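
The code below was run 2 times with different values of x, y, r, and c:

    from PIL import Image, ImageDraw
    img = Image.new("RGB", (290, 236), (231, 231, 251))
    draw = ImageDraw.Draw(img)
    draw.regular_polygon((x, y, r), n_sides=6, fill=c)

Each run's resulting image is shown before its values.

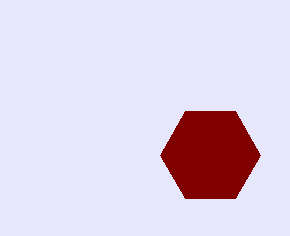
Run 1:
x = 210
y = 155
r = 50
c = 'maroon'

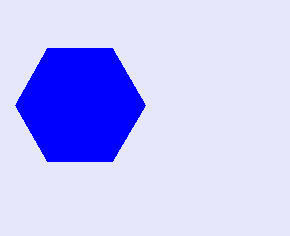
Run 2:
x = 80, y = 105, r = 65, c = 'blue'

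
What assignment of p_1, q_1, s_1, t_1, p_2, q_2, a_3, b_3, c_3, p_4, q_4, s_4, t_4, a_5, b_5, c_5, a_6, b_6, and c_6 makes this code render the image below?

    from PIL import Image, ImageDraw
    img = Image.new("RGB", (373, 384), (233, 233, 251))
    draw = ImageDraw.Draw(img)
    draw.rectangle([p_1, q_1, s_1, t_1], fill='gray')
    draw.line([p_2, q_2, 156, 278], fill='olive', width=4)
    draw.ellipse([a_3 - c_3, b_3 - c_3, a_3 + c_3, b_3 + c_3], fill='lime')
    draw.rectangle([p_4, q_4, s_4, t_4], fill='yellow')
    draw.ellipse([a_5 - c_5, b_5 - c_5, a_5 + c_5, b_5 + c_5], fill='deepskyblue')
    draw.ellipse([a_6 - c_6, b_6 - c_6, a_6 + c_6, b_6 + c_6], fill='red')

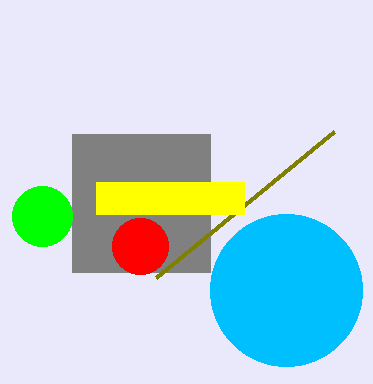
p_1 = 72; q_1 = 134; s_1 = 210; t_1 = 272; p_2 = 334; q_2 = 132; a_3 = 42; b_3 = 216; c_3 = 30; p_4 = 96; q_4 = 182; s_4 = 244; t_4 = 214; a_5 = 286; b_5 = 290; c_5 = 76; a_6 = 140; b_6 = 246; c_6 = 28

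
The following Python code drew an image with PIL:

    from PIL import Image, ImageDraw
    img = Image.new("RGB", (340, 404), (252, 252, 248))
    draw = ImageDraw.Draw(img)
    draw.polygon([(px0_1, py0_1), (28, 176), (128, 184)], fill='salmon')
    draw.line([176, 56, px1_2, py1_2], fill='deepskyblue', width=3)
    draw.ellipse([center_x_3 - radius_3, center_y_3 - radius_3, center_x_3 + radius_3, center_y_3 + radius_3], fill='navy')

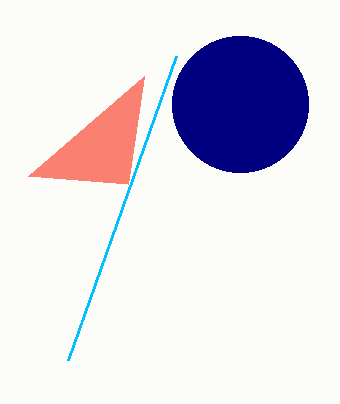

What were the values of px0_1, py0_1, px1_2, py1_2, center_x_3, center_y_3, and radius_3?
px0_1 = 144
py0_1 = 76
px1_2 = 68
py1_2 = 360
center_x_3 = 240
center_y_3 = 104
radius_3 = 68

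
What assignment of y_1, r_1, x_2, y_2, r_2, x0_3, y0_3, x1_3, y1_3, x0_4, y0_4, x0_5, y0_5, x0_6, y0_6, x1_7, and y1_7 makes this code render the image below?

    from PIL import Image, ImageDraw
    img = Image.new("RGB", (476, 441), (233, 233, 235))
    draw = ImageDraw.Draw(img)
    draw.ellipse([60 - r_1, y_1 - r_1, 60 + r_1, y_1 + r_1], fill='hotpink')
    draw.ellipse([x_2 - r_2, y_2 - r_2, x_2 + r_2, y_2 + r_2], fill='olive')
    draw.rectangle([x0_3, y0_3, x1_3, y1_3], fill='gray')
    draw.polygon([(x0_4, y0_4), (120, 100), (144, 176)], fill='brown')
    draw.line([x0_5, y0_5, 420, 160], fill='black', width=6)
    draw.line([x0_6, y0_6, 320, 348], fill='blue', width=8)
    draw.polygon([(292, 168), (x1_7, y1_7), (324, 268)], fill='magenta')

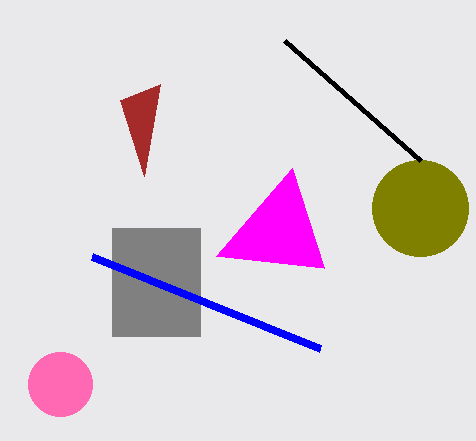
y_1 = 384; r_1 = 32; x_2 = 420; y_2 = 208; r_2 = 48; x0_3 = 112; y0_3 = 228; x1_3 = 200; y1_3 = 336; x0_4 = 160; y0_4 = 84; x0_5 = 284; y0_5 = 40; x0_6 = 92; y0_6 = 256; x1_7 = 216; y1_7 = 256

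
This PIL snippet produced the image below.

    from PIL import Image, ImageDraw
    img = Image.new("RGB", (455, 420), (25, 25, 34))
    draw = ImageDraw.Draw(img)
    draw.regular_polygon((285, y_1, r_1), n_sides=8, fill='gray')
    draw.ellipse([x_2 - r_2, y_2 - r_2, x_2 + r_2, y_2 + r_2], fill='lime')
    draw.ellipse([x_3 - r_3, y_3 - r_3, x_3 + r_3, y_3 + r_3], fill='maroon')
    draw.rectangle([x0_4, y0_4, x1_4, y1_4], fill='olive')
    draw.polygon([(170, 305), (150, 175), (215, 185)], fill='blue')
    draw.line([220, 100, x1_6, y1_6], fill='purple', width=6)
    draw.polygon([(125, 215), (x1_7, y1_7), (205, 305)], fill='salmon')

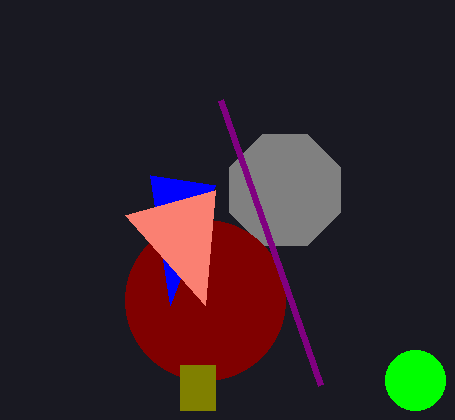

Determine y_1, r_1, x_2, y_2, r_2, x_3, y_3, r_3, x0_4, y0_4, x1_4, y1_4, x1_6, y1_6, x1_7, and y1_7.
y_1 = 190
r_1 = 60
x_2 = 415
y_2 = 380
r_2 = 30
x_3 = 205
y_3 = 300
r_3 = 80
x0_4 = 180
y0_4 = 365
x1_4 = 215
y1_4 = 410
x1_6 = 320
y1_6 = 385
x1_7 = 215
y1_7 = 190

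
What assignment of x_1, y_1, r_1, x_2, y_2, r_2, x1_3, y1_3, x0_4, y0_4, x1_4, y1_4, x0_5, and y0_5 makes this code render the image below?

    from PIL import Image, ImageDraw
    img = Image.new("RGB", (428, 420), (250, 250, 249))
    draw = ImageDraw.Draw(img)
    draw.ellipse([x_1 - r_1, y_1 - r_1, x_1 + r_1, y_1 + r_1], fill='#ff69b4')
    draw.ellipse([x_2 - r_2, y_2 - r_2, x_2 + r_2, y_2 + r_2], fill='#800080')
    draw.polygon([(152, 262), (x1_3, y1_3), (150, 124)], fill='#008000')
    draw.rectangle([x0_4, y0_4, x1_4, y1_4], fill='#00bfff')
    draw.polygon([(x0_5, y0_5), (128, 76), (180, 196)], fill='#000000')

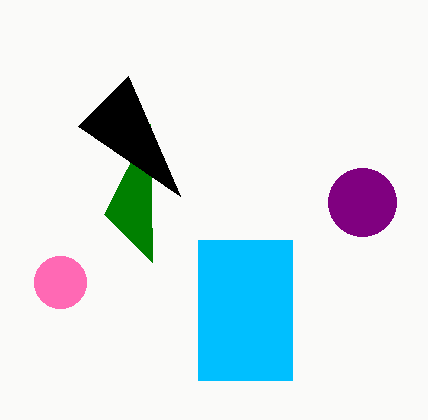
x_1 = 60, y_1 = 282, r_1 = 26, x_2 = 362, y_2 = 202, r_2 = 34, x1_3 = 104, y1_3 = 214, x0_4 = 198, y0_4 = 240, x1_4 = 292, y1_4 = 380, x0_5 = 78, y0_5 = 126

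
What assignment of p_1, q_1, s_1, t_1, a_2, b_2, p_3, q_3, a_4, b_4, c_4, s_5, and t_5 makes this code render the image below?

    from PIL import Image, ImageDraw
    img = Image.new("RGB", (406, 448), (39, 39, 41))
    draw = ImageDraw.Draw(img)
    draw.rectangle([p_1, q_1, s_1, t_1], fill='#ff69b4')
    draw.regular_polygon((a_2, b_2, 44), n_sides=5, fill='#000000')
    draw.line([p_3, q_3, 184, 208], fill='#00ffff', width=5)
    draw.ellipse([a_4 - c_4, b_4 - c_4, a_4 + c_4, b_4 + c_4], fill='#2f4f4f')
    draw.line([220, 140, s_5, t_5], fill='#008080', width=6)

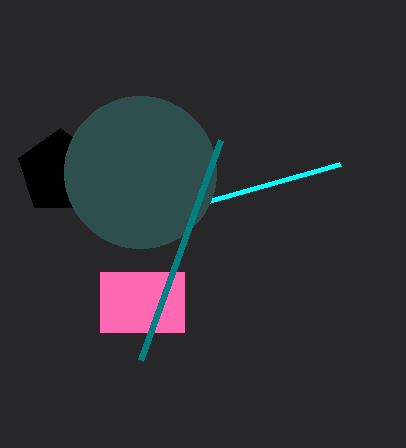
p_1 = 100
q_1 = 272
s_1 = 184
t_1 = 332
a_2 = 60
b_2 = 172
p_3 = 340
q_3 = 164
a_4 = 140
b_4 = 172
c_4 = 76
s_5 = 140
t_5 = 360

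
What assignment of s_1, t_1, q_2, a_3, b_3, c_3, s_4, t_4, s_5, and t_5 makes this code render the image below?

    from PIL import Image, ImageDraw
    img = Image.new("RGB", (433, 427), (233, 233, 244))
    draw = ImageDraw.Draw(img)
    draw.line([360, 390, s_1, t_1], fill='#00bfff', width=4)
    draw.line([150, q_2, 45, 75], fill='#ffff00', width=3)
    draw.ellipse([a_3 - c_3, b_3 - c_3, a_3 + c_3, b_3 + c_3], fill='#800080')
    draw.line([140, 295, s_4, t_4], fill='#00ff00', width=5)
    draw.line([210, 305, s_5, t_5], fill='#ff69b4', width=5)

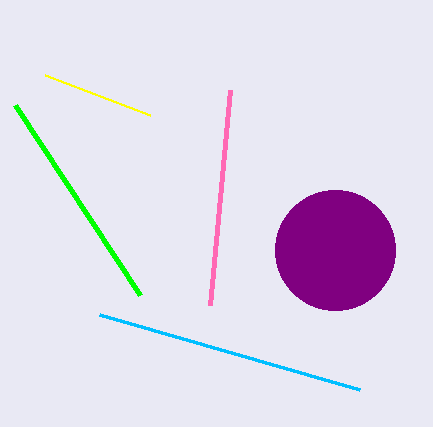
s_1 = 100; t_1 = 315; q_2 = 115; a_3 = 335; b_3 = 250; c_3 = 60; s_4 = 15; t_4 = 105; s_5 = 230; t_5 = 90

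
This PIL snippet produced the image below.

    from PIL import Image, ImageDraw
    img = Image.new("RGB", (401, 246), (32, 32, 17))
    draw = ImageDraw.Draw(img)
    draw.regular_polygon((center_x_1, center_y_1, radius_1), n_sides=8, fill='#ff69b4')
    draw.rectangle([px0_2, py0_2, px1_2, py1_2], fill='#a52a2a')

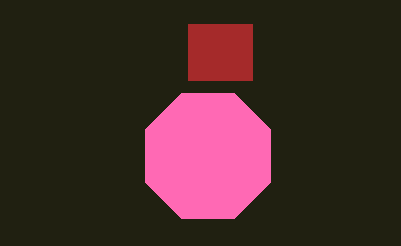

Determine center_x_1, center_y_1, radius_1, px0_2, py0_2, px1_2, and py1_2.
center_x_1 = 208, center_y_1 = 156, radius_1 = 68, px0_2 = 188, py0_2 = 24, px1_2 = 252, py1_2 = 80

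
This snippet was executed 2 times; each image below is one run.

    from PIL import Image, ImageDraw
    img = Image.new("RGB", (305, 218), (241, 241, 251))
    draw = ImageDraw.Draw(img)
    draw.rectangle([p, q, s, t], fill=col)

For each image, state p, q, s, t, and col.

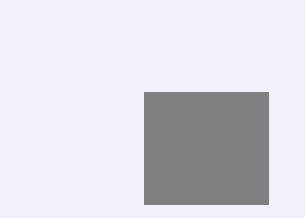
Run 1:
p = 144; q = 92; s = 268; t = 204; col = 'gray'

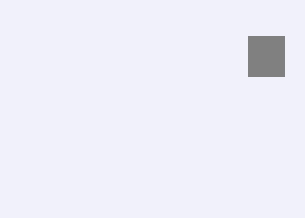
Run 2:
p = 248; q = 36; s = 284; t = 76; col = 'gray'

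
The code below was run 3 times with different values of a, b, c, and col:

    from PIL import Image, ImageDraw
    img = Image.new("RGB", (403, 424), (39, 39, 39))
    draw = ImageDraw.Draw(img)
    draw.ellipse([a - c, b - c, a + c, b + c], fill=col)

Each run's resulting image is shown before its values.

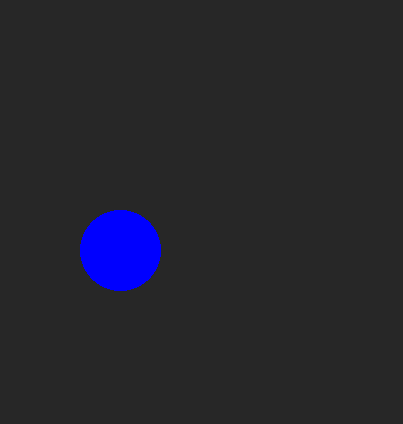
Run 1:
a = 120; b = 250; c = 40; col = 'blue'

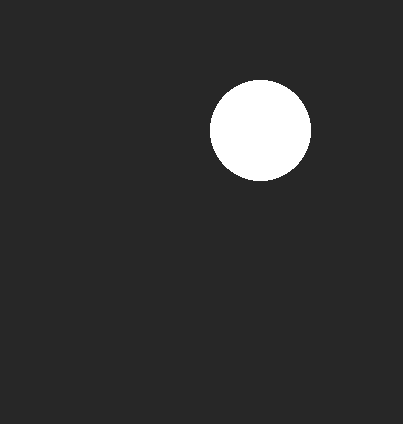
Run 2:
a = 260, b = 130, c = 50, col = 'white'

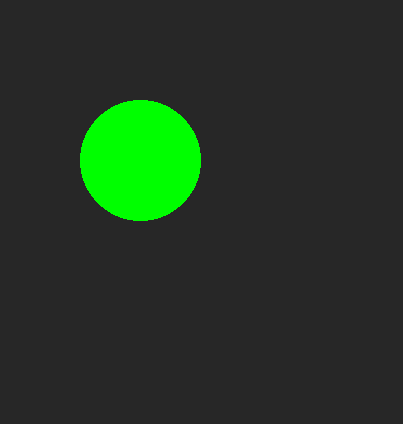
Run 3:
a = 140, b = 160, c = 60, col = 'lime'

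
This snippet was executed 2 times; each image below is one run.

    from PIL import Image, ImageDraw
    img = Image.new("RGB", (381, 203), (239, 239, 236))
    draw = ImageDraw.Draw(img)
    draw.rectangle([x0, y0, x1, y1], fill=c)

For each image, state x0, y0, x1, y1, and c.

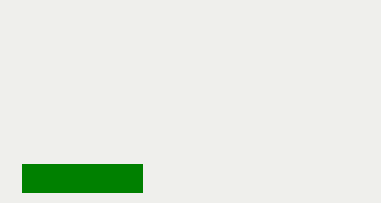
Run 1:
x0 = 22; y0 = 164; x1 = 142; y1 = 192; c = 'green'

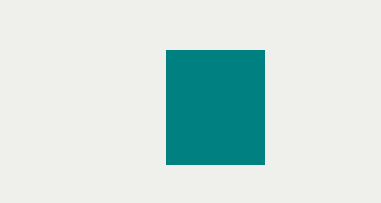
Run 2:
x0 = 166; y0 = 50; x1 = 264; y1 = 164; c = 'teal'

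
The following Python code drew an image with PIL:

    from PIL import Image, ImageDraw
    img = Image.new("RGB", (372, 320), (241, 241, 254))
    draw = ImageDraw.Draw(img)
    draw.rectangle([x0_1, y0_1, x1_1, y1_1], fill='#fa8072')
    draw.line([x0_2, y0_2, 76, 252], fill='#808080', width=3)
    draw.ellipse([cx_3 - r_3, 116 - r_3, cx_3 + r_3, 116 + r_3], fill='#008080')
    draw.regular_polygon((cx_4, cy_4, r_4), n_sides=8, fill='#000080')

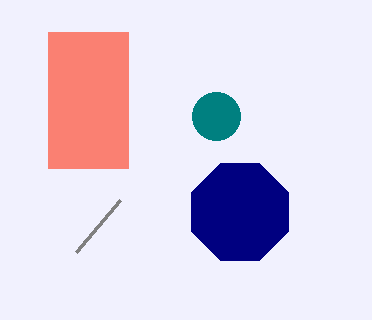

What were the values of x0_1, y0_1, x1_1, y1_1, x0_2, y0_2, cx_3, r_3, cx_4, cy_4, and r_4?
x0_1 = 48, y0_1 = 32, x1_1 = 128, y1_1 = 168, x0_2 = 120, y0_2 = 200, cx_3 = 216, r_3 = 24, cx_4 = 240, cy_4 = 212, r_4 = 52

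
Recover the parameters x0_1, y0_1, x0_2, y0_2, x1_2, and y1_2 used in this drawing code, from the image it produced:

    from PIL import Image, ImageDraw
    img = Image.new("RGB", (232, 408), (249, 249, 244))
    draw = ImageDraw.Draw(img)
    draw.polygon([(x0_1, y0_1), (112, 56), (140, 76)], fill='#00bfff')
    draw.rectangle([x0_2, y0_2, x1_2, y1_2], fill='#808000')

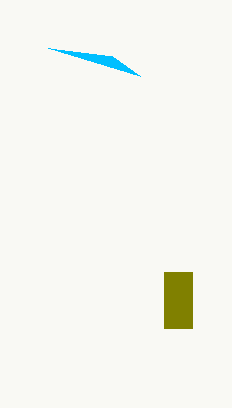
x0_1 = 48; y0_1 = 48; x0_2 = 164; y0_2 = 272; x1_2 = 192; y1_2 = 328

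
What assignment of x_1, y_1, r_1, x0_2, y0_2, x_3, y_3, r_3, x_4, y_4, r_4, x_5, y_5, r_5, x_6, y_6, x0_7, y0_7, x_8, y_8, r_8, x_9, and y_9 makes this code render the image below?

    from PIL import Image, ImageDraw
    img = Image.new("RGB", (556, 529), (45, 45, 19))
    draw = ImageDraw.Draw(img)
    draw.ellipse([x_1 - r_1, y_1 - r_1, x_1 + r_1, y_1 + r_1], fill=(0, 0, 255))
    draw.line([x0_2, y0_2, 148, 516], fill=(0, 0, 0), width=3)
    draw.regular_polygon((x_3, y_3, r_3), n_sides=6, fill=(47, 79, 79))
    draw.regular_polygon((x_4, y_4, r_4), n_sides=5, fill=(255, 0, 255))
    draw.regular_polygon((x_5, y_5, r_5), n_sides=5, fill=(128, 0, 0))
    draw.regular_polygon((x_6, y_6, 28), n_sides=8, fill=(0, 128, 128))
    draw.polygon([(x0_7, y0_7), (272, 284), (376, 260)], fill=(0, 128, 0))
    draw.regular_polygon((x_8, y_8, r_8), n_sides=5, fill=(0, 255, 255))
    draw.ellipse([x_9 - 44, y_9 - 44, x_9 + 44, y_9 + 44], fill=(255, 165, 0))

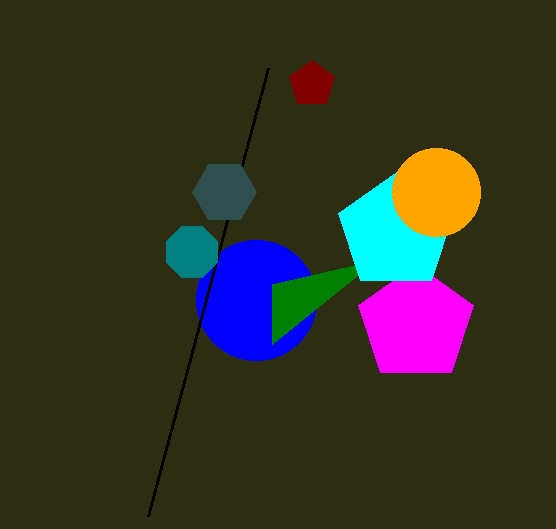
x_1 = 256, y_1 = 300, r_1 = 60, x0_2 = 268, y0_2 = 68, x_3 = 224, y_3 = 192, r_3 = 32, x_4 = 416, y_4 = 324, r_4 = 60, x_5 = 312, y_5 = 84, r_5 = 24, x_6 = 192, y_6 = 252, x0_7 = 272, y0_7 = 344, x_8 = 396, y_8 = 232, r_8 = 60, x_9 = 436, y_9 = 192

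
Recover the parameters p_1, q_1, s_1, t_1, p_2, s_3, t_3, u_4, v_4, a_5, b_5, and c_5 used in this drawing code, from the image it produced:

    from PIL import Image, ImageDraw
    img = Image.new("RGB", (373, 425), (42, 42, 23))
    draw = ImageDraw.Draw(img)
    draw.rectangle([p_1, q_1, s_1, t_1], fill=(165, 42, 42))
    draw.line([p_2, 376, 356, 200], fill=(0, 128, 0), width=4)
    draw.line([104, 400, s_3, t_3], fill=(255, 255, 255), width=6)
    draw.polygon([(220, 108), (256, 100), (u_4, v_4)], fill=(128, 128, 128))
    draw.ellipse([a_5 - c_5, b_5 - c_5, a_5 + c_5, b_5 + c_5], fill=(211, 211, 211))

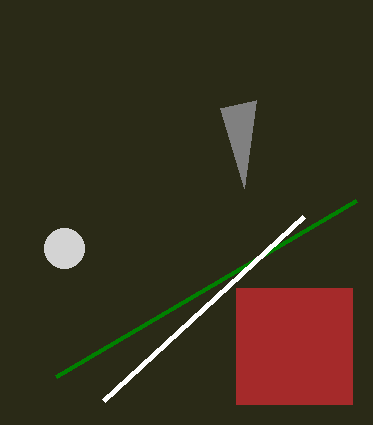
p_1 = 236
q_1 = 288
s_1 = 352
t_1 = 404
p_2 = 56
s_3 = 304
t_3 = 216
u_4 = 244
v_4 = 188
a_5 = 64
b_5 = 248
c_5 = 20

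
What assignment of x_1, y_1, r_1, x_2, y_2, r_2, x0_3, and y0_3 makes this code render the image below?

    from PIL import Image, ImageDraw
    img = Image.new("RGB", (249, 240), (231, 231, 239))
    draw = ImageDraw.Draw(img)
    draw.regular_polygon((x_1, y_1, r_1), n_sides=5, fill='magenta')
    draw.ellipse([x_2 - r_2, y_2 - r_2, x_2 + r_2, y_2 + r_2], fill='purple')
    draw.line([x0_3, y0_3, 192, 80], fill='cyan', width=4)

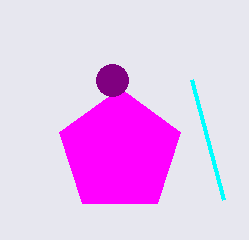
x_1 = 120
y_1 = 152
r_1 = 64
x_2 = 112
y_2 = 80
r_2 = 16
x0_3 = 224
y0_3 = 200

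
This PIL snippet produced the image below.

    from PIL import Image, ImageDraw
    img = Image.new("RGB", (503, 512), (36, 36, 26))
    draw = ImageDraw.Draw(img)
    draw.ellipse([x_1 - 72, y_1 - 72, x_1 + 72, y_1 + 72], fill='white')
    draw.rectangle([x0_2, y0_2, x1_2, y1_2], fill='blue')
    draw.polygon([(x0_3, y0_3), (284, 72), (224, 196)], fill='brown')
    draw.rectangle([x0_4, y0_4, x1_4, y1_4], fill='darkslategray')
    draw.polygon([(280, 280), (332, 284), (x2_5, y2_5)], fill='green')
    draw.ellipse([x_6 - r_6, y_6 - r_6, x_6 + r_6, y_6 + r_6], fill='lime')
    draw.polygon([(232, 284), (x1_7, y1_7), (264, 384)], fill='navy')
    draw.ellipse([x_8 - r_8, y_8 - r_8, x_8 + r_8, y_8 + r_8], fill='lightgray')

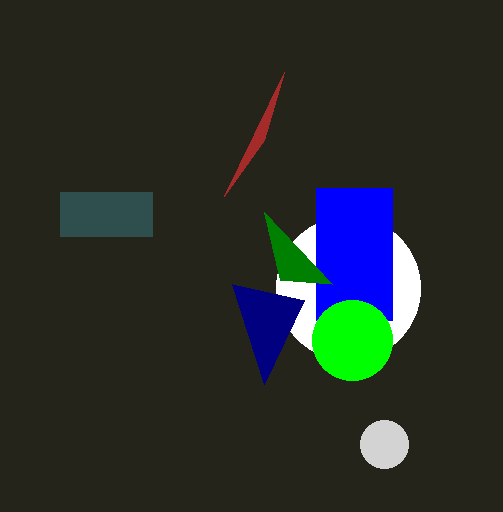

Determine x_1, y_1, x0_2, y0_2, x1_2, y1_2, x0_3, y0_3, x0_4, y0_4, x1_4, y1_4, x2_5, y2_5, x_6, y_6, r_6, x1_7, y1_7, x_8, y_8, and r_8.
x_1 = 348; y_1 = 288; x0_2 = 316; y0_2 = 188; x1_2 = 392; y1_2 = 320; x0_3 = 264; y0_3 = 140; x0_4 = 60; y0_4 = 192; x1_4 = 152; y1_4 = 236; x2_5 = 264; y2_5 = 212; x_6 = 352; y_6 = 340; r_6 = 40; x1_7 = 304; y1_7 = 300; x_8 = 384; y_8 = 444; r_8 = 24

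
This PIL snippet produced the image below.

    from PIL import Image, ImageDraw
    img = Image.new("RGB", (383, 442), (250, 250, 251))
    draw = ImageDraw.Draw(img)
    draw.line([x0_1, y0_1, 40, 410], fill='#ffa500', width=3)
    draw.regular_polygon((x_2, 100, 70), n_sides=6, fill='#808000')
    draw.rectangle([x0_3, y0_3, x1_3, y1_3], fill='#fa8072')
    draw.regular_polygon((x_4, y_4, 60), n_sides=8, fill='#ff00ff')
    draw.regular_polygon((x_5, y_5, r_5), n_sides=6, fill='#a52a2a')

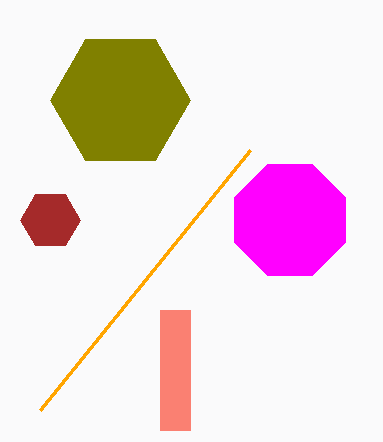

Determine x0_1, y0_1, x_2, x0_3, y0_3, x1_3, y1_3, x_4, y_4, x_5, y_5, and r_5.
x0_1 = 250
y0_1 = 150
x_2 = 120
x0_3 = 160
y0_3 = 310
x1_3 = 190
y1_3 = 430
x_4 = 290
y_4 = 220
x_5 = 50
y_5 = 220
r_5 = 30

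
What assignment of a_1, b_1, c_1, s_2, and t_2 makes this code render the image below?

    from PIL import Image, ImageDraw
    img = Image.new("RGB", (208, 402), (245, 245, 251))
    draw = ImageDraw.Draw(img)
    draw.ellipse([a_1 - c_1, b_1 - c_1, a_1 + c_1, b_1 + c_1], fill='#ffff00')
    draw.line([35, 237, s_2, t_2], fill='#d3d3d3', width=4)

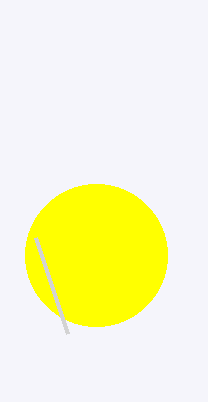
a_1 = 96; b_1 = 255; c_1 = 71; s_2 = 67; t_2 = 333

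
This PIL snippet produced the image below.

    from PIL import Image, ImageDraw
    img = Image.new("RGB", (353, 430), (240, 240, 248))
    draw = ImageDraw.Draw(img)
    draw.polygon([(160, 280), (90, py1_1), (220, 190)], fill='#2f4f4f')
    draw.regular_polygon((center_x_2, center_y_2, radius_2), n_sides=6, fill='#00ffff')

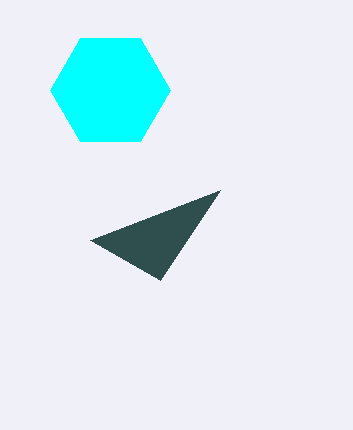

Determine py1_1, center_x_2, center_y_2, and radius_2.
py1_1 = 240
center_x_2 = 110
center_y_2 = 90
radius_2 = 60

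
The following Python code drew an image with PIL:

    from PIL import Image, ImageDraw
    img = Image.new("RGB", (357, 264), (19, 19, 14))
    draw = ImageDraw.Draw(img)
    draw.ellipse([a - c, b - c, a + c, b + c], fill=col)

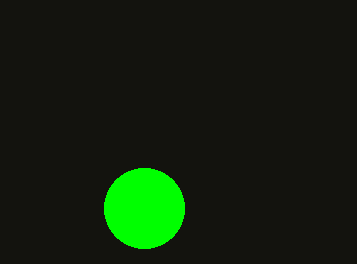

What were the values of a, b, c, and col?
a = 144; b = 208; c = 40; col = 'lime'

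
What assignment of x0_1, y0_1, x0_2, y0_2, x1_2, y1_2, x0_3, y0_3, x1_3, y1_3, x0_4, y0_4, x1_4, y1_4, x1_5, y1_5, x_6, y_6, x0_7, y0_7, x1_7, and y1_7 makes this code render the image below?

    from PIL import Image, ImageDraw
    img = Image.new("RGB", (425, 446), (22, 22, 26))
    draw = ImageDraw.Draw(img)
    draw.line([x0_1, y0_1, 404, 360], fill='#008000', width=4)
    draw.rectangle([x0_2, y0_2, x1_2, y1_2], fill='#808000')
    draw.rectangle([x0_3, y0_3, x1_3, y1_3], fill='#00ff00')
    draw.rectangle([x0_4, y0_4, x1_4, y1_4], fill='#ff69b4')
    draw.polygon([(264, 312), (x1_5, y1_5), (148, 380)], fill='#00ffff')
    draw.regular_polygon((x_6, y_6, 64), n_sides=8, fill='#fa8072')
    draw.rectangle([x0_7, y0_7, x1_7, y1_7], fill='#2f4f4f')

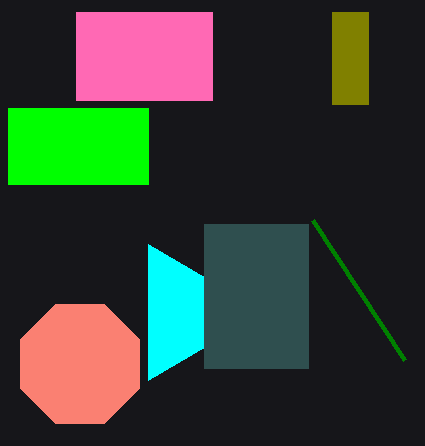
x0_1 = 312
y0_1 = 220
x0_2 = 332
y0_2 = 12
x1_2 = 368
y1_2 = 104
x0_3 = 8
y0_3 = 108
x1_3 = 148
y1_3 = 184
x0_4 = 76
y0_4 = 12
x1_4 = 212
y1_4 = 100
x1_5 = 148
y1_5 = 244
x_6 = 80
y_6 = 364
x0_7 = 204
y0_7 = 224
x1_7 = 308
y1_7 = 368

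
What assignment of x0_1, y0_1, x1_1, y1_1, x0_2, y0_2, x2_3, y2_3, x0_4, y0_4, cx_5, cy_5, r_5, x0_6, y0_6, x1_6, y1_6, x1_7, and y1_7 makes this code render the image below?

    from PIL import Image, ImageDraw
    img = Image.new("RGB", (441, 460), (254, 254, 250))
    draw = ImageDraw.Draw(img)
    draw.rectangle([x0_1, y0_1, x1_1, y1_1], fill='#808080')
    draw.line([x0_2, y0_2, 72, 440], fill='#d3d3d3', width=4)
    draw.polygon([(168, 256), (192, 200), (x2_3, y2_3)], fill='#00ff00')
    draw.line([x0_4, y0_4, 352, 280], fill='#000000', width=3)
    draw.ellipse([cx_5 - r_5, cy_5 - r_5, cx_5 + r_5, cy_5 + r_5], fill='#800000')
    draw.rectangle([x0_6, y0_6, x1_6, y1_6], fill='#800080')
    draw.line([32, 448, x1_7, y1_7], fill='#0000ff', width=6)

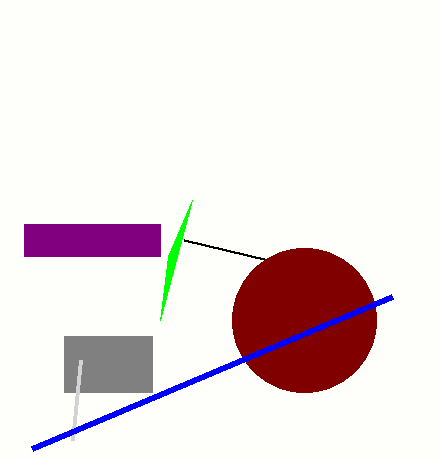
x0_1 = 64
y0_1 = 336
x1_1 = 152
y1_1 = 392
x0_2 = 80
y0_2 = 360
x2_3 = 160
y2_3 = 320
x0_4 = 184
y0_4 = 240
cx_5 = 304
cy_5 = 320
r_5 = 72
x0_6 = 24
y0_6 = 224
x1_6 = 160
y1_6 = 256
x1_7 = 392
y1_7 = 296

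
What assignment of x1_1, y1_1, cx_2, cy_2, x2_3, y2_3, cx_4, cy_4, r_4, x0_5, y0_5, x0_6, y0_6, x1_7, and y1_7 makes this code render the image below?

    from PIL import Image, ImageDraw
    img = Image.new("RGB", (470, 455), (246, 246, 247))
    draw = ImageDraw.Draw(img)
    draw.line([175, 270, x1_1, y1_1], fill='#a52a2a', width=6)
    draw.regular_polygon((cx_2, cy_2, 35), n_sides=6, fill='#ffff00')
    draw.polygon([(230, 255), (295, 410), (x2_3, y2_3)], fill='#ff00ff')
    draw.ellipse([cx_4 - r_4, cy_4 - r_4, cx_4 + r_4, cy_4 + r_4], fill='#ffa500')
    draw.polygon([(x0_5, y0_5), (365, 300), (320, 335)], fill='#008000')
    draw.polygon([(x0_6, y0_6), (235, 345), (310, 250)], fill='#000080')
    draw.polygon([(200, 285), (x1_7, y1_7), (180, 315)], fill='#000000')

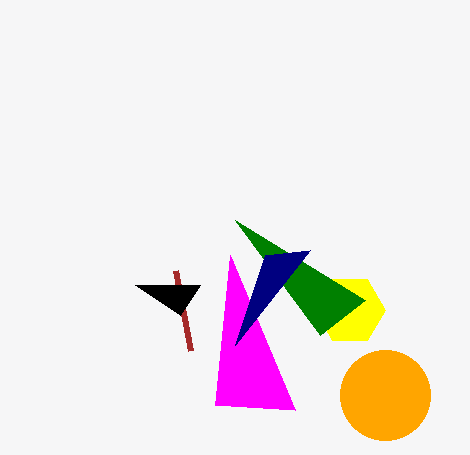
x1_1 = 190, y1_1 = 350, cx_2 = 350, cy_2 = 310, x2_3 = 215, y2_3 = 405, cx_4 = 385, cy_4 = 395, r_4 = 45, x0_5 = 235, y0_5 = 220, x0_6 = 265, y0_6 = 255, x1_7 = 135, y1_7 = 285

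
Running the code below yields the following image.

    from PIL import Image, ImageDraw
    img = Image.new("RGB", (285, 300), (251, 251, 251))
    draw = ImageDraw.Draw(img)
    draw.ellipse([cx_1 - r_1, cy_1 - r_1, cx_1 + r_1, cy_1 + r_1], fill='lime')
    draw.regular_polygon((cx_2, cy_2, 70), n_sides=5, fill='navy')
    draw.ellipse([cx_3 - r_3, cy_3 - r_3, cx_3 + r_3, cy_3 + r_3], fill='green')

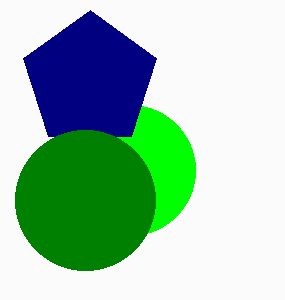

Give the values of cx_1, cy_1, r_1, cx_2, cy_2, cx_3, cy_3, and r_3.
cx_1 = 130; cy_1 = 170; r_1 = 65; cx_2 = 90; cy_2 = 80; cx_3 = 85; cy_3 = 200; r_3 = 70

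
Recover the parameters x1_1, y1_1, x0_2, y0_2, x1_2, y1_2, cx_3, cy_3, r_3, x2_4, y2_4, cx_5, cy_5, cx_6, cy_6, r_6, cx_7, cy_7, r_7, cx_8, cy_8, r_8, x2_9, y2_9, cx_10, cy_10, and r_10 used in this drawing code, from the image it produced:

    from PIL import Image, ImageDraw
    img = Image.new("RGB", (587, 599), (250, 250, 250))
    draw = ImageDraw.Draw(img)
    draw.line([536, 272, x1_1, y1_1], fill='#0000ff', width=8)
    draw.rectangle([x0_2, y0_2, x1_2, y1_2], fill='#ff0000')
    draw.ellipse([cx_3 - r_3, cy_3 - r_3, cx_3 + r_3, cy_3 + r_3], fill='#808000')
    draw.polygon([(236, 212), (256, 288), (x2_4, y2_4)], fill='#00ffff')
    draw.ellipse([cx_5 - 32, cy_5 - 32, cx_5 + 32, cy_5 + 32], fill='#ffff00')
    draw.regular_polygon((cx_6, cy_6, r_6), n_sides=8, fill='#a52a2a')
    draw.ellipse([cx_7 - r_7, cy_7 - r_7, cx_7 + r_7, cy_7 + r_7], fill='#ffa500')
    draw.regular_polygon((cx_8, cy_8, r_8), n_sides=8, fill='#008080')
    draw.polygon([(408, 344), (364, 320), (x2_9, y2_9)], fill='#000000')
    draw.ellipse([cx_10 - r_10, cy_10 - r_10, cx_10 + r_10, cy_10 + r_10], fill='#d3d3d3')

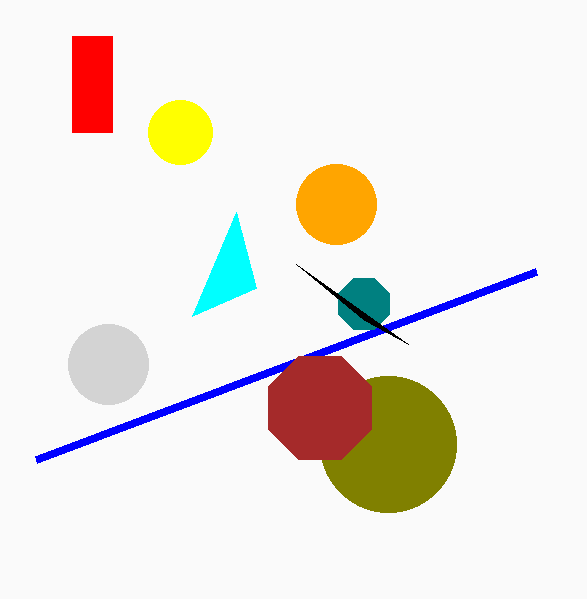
x1_1 = 36, y1_1 = 460, x0_2 = 72, y0_2 = 36, x1_2 = 112, y1_2 = 132, cx_3 = 388, cy_3 = 444, r_3 = 68, x2_4 = 192, y2_4 = 316, cx_5 = 180, cy_5 = 132, cx_6 = 320, cy_6 = 408, r_6 = 56, cx_7 = 336, cy_7 = 204, r_7 = 40, cx_8 = 364, cy_8 = 304, r_8 = 28, x2_9 = 296, y2_9 = 264, cx_10 = 108, cy_10 = 364, r_10 = 40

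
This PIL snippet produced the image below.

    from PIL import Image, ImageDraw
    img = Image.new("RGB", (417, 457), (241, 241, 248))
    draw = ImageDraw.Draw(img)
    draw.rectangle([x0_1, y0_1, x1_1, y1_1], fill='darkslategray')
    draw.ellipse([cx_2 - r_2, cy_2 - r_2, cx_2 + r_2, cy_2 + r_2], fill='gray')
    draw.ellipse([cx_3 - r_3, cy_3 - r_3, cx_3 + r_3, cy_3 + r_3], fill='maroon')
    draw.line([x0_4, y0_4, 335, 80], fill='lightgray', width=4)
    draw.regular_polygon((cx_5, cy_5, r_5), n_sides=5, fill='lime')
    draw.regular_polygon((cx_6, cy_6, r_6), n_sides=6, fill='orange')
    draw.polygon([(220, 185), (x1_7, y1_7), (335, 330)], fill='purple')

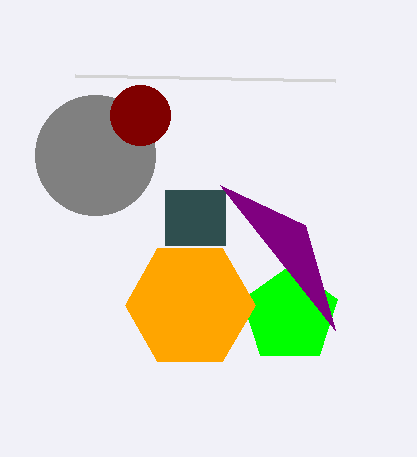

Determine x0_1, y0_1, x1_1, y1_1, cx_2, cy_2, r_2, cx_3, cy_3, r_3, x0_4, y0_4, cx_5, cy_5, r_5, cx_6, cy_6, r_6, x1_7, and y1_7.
x0_1 = 165, y0_1 = 190, x1_1 = 225, y1_1 = 245, cx_2 = 95, cy_2 = 155, r_2 = 60, cx_3 = 140, cy_3 = 115, r_3 = 30, x0_4 = 75, y0_4 = 75, cx_5 = 290, cy_5 = 315, r_5 = 50, cx_6 = 190, cy_6 = 305, r_6 = 65, x1_7 = 305, y1_7 = 225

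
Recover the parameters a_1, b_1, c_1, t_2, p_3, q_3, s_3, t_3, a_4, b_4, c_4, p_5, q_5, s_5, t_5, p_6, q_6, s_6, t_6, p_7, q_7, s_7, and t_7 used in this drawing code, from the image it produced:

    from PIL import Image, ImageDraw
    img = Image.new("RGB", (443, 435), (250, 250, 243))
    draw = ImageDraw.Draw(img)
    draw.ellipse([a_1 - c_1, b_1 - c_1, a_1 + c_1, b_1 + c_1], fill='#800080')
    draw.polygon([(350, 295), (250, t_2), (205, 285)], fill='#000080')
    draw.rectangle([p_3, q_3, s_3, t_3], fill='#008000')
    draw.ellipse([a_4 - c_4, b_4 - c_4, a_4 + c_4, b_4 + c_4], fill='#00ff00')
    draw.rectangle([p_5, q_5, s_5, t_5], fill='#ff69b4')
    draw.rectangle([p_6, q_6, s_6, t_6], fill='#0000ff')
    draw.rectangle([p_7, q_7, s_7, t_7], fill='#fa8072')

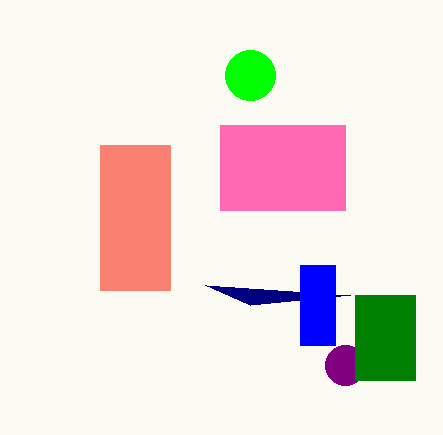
a_1 = 345; b_1 = 365; c_1 = 20; t_2 = 305; p_3 = 355; q_3 = 295; s_3 = 415; t_3 = 380; a_4 = 250; b_4 = 75; c_4 = 25; p_5 = 220; q_5 = 125; s_5 = 345; t_5 = 210; p_6 = 300; q_6 = 265; s_6 = 335; t_6 = 345; p_7 = 100; q_7 = 145; s_7 = 170; t_7 = 290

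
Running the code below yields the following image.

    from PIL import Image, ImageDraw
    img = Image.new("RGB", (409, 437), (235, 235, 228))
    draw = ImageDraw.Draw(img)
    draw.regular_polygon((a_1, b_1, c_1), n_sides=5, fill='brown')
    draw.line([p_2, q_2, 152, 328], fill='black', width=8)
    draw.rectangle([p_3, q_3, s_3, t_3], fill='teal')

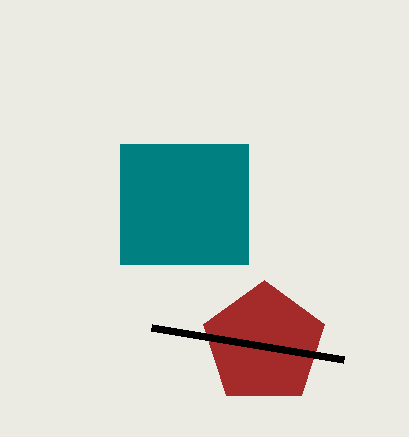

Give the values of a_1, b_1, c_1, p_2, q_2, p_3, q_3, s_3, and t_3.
a_1 = 264, b_1 = 344, c_1 = 64, p_2 = 344, q_2 = 360, p_3 = 120, q_3 = 144, s_3 = 248, t_3 = 264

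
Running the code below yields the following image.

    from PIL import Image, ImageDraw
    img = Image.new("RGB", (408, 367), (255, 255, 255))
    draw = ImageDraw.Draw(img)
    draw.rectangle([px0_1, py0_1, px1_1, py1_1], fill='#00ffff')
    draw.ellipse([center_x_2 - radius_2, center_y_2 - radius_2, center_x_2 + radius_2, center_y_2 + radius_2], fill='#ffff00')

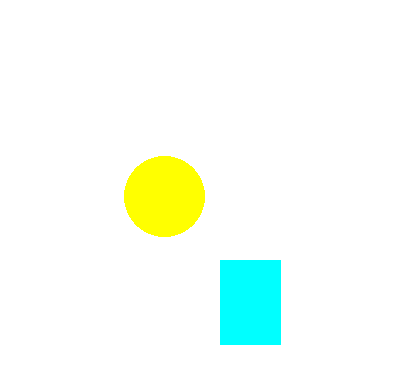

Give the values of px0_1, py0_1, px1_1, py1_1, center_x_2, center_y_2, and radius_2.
px0_1 = 220; py0_1 = 260; px1_1 = 280; py1_1 = 344; center_x_2 = 164; center_y_2 = 196; radius_2 = 40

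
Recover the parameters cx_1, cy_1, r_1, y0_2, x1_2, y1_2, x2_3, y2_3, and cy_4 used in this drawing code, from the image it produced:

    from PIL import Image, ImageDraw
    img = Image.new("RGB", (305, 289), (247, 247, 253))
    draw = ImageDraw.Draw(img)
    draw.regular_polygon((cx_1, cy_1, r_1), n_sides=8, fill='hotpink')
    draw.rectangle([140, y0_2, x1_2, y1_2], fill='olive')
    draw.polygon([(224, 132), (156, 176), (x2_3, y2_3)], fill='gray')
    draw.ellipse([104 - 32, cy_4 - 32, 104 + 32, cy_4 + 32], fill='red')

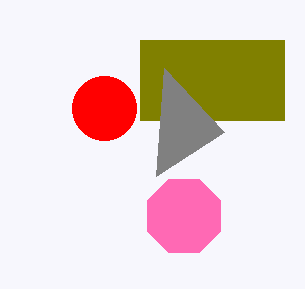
cx_1 = 184
cy_1 = 216
r_1 = 40
y0_2 = 40
x1_2 = 284
y1_2 = 120
x2_3 = 164
y2_3 = 68
cy_4 = 108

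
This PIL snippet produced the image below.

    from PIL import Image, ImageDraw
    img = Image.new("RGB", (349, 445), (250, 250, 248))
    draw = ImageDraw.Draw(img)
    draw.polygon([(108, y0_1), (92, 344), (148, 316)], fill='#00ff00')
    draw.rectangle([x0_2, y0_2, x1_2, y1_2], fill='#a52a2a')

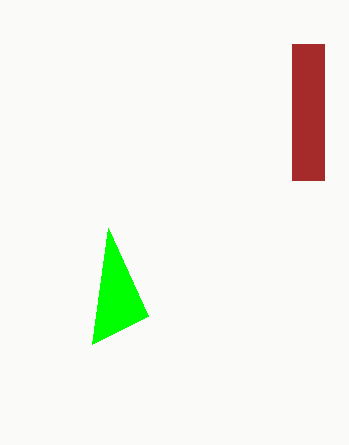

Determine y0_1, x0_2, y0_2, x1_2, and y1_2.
y0_1 = 228, x0_2 = 292, y0_2 = 44, x1_2 = 324, y1_2 = 180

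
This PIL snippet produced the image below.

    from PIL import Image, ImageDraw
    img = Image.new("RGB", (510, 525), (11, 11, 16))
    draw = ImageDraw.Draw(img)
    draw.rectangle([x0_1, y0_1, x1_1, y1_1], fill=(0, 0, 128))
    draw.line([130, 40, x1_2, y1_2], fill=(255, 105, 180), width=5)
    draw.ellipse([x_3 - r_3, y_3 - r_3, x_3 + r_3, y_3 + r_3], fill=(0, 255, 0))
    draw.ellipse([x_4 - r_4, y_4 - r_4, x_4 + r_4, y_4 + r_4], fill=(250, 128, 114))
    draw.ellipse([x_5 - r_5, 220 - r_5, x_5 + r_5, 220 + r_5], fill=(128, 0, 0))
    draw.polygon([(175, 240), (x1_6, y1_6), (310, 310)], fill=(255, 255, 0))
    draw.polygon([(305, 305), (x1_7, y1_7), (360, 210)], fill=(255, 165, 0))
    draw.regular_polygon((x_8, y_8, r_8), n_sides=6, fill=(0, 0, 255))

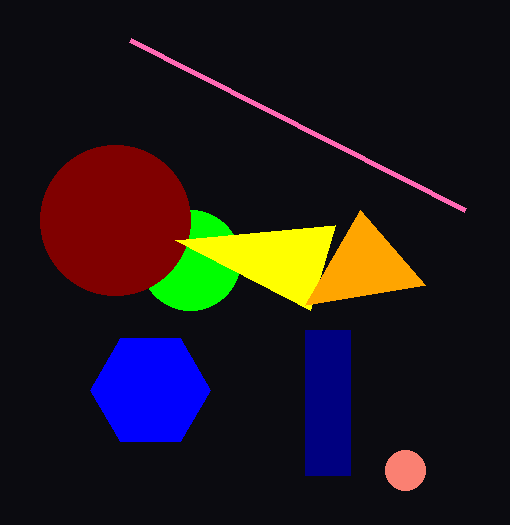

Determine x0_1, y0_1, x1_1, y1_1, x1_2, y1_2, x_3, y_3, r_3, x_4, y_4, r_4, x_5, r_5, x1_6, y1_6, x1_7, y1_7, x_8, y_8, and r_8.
x0_1 = 305
y0_1 = 330
x1_1 = 350
y1_1 = 475
x1_2 = 465
y1_2 = 210
x_3 = 190
y_3 = 260
r_3 = 50
x_4 = 405
y_4 = 470
r_4 = 20
x_5 = 115
r_5 = 75
x1_6 = 335
y1_6 = 225
x1_7 = 425
y1_7 = 285
x_8 = 150
y_8 = 390
r_8 = 60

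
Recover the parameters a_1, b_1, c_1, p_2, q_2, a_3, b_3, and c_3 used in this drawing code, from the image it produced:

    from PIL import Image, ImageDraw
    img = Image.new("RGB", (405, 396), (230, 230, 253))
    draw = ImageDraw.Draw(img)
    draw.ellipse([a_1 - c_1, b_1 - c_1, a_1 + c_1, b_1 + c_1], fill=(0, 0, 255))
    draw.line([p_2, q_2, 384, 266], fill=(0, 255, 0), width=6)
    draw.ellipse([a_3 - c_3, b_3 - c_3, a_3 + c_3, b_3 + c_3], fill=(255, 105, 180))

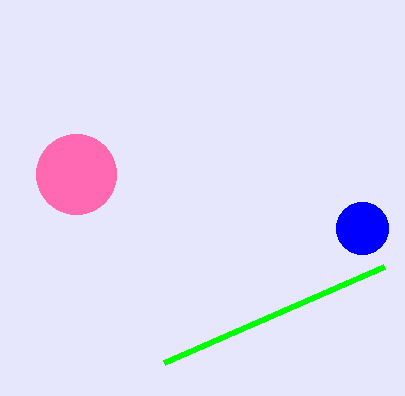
a_1 = 362; b_1 = 228; c_1 = 26; p_2 = 164; q_2 = 362; a_3 = 76; b_3 = 174; c_3 = 40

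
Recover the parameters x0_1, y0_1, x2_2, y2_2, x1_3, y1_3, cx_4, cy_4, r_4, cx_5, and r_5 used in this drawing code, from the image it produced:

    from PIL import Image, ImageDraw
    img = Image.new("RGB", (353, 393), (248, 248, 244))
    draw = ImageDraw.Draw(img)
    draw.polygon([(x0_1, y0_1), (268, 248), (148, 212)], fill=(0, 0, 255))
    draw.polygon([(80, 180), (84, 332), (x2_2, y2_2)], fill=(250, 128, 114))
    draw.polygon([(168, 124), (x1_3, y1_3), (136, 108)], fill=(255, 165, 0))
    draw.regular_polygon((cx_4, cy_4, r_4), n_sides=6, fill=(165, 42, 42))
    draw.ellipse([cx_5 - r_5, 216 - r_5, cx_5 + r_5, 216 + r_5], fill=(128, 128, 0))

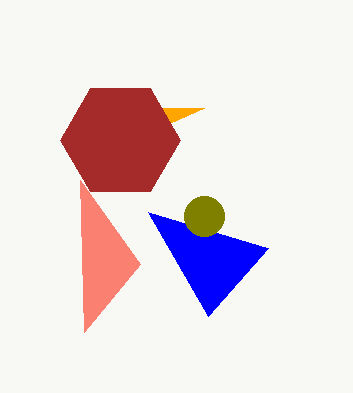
x0_1 = 208; y0_1 = 316; x2_2 = 140; y2_2 = 264; x1_3 = 204; y1_3 = 108; cx_4 = 120; cy_4 = 140; r_4 = 60; cx_5 = 204; r_5 = 20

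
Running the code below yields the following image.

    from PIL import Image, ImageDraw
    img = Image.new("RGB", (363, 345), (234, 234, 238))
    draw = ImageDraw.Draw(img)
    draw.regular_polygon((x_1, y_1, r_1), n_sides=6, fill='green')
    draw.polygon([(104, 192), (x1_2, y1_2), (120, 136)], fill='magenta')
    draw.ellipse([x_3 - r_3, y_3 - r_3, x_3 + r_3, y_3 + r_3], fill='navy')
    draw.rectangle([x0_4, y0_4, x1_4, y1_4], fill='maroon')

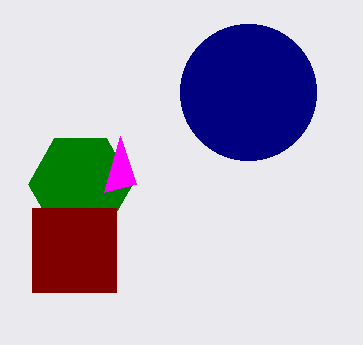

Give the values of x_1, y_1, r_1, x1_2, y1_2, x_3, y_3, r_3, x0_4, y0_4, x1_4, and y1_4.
x_1 = 80
y_1 = 184
r_1 = 52
x1_2 = 136
y1_2 = 184
x_3 = 248
y_3 = 92
r_3 = 68
x0_4 = 32
y0_4 = 208
x1_4 = 116
y1_4 = 292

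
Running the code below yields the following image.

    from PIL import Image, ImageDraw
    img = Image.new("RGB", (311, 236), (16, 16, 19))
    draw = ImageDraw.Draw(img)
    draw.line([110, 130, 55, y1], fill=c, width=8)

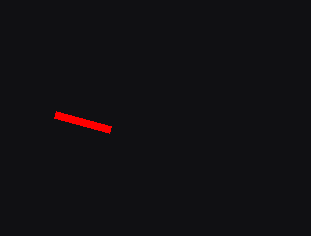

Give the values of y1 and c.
y1 = 115
c = 'red'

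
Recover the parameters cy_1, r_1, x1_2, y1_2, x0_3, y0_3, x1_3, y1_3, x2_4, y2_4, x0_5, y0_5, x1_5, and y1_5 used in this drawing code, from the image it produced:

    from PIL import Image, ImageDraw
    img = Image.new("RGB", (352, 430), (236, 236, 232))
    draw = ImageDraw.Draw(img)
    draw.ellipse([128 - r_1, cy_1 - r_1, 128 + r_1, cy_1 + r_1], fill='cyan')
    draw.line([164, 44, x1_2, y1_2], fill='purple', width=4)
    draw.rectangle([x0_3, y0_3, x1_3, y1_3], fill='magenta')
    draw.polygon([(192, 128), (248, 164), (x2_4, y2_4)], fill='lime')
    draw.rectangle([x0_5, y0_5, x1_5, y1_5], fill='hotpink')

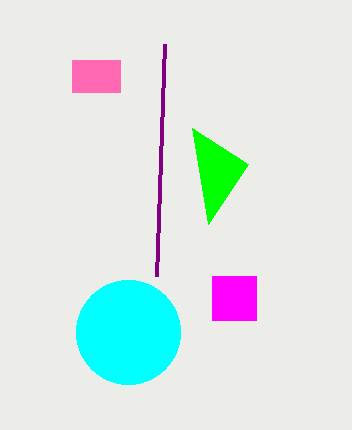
cy_1 = 332
r_1 = 52
x1_2 = 156
y1_2 = 276
x0_3 = 212
y0_3 = 276
x1_3 = 256
y1_3 = 320
x2_4 = 208
y2_4 = 224
x0_5 = 72
y0_5 = 60
x1_5 = 120
y1_5 = 92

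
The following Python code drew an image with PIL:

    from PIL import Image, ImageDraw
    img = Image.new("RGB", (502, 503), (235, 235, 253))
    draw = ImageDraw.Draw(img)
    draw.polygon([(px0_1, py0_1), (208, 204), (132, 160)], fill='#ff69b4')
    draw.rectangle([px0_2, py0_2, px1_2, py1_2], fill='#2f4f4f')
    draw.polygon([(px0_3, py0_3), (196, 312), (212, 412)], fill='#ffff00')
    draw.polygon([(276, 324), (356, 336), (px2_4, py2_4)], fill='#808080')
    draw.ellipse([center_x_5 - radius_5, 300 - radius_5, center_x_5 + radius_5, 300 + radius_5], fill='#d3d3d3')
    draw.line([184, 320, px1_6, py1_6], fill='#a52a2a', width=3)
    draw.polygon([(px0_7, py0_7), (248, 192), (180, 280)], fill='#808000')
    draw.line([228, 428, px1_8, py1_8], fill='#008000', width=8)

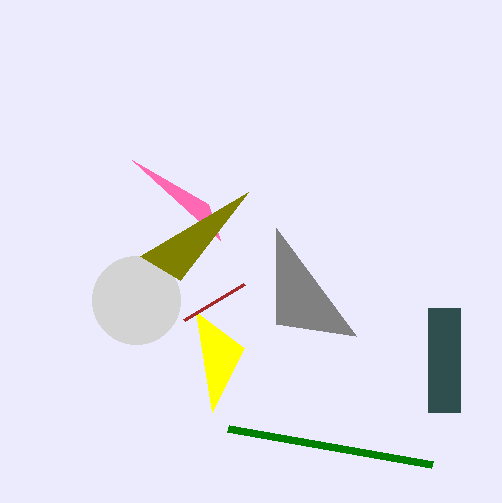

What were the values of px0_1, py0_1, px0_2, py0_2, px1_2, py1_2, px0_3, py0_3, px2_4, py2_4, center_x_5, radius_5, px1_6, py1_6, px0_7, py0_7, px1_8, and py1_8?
px0_1 = 220, py0_1 = 240, px0_2 = 428, py0_2 = 308, px1_2 = 460, py1_2 = 412, px0_3 = 244, py0_3 = 348, px2_4 = 276, py2_4 = 228, center_x_5 = 136, radius_5 = 44, px1_6 = 244, py1_6 = 284, px0_7 = 140, py0_7 = 256, px1_8 = 432, py1_8 = 464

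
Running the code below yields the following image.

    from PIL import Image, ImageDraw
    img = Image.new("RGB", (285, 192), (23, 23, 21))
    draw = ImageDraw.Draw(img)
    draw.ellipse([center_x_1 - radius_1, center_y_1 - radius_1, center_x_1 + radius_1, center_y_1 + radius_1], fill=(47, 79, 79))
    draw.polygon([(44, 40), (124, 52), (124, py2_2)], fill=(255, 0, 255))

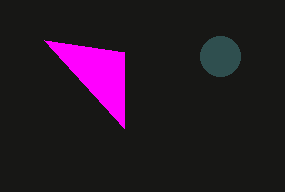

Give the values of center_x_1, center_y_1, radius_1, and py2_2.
center_x_1 = 220
center_y_1 = 56
radius_1 = 20
py2_2 = 128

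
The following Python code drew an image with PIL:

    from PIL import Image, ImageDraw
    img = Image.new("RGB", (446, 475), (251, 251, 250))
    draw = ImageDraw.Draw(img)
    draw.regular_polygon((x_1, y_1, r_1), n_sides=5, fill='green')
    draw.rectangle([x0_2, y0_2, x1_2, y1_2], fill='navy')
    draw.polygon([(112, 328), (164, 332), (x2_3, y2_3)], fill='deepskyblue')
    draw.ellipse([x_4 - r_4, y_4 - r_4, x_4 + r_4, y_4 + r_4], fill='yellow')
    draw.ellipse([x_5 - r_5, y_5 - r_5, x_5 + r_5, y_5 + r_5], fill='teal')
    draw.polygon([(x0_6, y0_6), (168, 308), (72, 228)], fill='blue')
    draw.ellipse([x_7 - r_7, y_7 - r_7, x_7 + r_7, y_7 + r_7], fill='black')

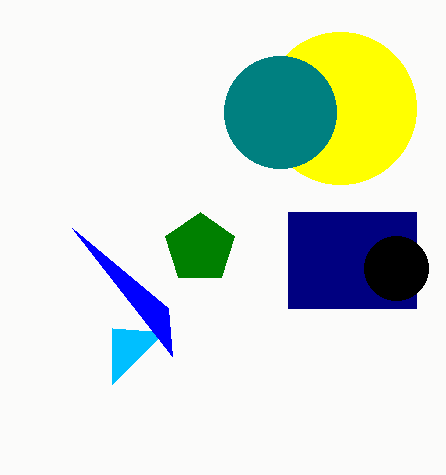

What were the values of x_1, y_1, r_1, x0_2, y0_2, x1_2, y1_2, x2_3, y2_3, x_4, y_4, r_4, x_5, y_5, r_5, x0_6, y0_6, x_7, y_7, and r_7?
x_1 = 200, y_1 = 248, r_1 = 36, x0_2 = 288, y0_2 = 212, x1_2 = 416, y1_2 = 308, x2_3 = 112, y2_3 = 384, x_4 = 340, y_4 = 108, r_4 = 76, x_5 = 280, y_5 = 112, r_5 = 56, x0_6 = 172, y0_6 = 356, x_7 = 396, y_7 = 268, r_7 = 32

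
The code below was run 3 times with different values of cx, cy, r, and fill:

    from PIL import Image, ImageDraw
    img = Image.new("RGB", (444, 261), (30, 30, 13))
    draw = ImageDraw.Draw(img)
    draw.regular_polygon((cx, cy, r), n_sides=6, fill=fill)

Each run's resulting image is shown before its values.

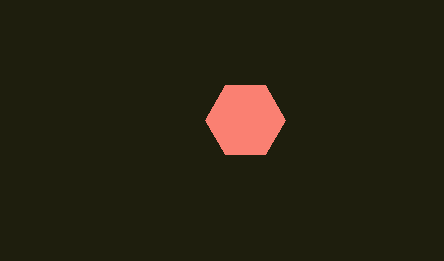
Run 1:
cx = 245
cy = 120
r = 40
fill = 'salmon'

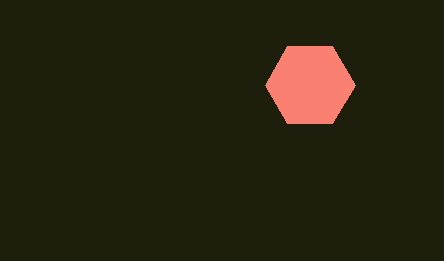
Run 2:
cx = 310
cy = 85
r = 45
fill = 'salmon'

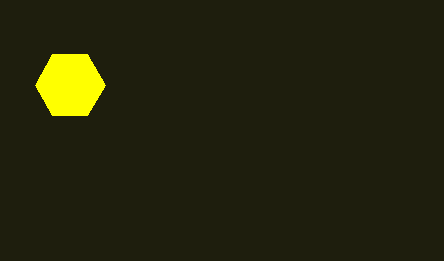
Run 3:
cx = 70, cy = 85, r = 35, fill = 'yellow'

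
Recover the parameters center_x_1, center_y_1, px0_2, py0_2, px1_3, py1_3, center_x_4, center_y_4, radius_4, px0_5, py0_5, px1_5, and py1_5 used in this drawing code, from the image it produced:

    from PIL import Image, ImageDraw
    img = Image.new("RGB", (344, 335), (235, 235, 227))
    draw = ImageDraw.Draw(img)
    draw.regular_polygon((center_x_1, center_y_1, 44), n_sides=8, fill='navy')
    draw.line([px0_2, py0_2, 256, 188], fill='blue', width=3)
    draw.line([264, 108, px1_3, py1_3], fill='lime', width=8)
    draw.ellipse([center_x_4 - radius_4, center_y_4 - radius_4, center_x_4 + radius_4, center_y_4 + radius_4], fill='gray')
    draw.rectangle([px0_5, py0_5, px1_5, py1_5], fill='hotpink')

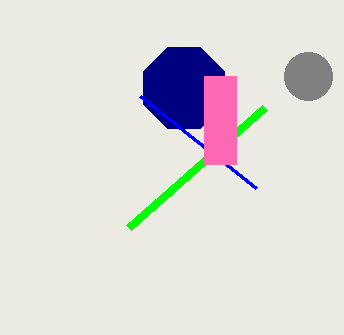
center_x_1 = 184; center_y_1 = 88; px0_2 = 140; py0_2 = 96; px1_3 = 128; py1_3 = 228; center_x_4 = 308; center_y_4 = 76; radius_4 = 24; px0_5 = 204; py0_5 = 76; px1_5 = 236; py1_5 = 164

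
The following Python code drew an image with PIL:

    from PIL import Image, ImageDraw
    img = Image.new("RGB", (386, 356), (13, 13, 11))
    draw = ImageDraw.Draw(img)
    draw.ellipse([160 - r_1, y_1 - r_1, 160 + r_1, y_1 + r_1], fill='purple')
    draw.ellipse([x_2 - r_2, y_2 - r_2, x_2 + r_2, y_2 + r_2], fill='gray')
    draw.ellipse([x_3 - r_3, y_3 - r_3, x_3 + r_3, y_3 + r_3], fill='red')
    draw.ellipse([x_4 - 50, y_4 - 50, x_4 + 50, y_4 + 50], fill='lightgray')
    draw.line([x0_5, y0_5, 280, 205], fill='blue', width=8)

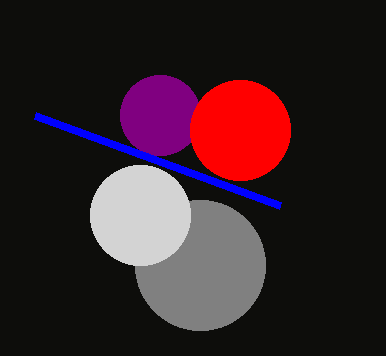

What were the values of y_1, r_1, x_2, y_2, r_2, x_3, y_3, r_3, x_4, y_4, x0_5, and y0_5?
y_1 = 115
r_1 = 40
x_2 = 200
y_2 = 265
r_2 = 65
x_3 = 240
y_3 = 130
r_3 = 50
x_4 = 140
y_4 = 215
x0_5 = 35
y0_5 = 115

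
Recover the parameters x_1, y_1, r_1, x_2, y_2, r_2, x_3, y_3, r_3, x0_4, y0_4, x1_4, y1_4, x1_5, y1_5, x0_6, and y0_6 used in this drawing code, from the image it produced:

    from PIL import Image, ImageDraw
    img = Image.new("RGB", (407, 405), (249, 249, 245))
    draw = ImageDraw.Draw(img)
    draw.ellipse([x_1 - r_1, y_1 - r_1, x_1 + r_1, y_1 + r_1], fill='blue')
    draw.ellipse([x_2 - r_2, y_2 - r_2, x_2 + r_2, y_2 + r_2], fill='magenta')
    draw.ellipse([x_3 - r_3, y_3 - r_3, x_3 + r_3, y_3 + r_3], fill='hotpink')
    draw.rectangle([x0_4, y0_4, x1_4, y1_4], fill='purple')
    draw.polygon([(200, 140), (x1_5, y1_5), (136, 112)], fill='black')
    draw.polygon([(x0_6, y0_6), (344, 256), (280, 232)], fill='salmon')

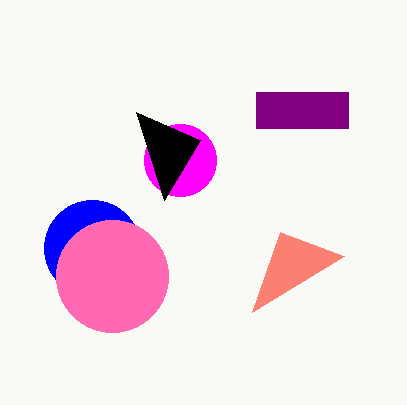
x_1 = 92; y_1 = 248; r_1 = 48; x_2 = 180; y_2 = 160; r_2 = 36; x_3 = 112; y_3 = 276; r_3 = 56; x0_4 = 256; y0_4 = 92; x1_4 = 348; y1_4 = 128; x1_5 = 164; y1_5 = 200; x0_6 = 252; y0_6 = 312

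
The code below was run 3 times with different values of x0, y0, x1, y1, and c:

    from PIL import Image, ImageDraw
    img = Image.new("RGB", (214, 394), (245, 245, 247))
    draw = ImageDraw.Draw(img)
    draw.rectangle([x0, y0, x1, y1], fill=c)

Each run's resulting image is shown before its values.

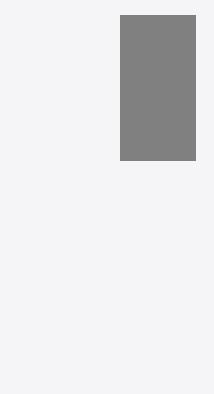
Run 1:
x0 = 120
y0 = 15
x1 = 195
y1 = 160
c = 'gray'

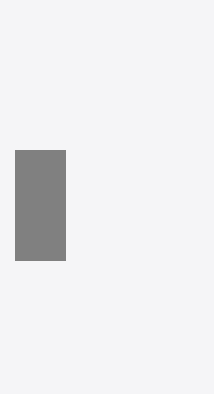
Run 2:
x0 = 15, y0 = 150, x1 = 65, y1 = 260, c = 'gray'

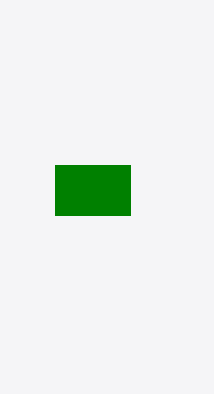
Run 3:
x0 = 55
y0 = 165
x1 = 130
y1 = 215
c = 'green'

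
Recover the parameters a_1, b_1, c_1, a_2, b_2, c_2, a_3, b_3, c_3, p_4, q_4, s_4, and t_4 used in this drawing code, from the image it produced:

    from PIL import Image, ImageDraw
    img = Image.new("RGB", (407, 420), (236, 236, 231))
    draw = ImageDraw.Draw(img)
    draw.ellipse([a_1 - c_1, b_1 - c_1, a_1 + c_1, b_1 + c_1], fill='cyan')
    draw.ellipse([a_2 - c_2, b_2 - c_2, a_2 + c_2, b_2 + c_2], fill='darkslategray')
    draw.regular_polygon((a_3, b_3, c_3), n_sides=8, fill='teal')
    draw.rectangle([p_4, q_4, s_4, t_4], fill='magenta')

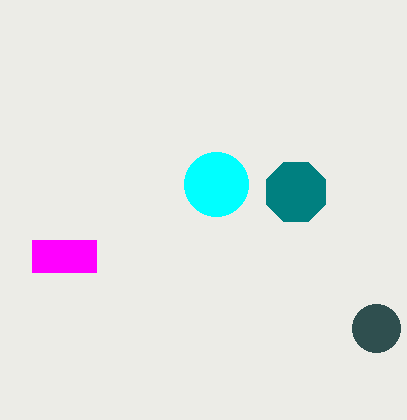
a_1 = 216, b_1 = 184, c_1 = 32, a_2 = 376, b_2 = 328, c_2 = 24, a_3 = 296, b_3 = 192, c_3 = 32, p_4 = 32, q_4 = 240, s_4 = 96, t_4 = 272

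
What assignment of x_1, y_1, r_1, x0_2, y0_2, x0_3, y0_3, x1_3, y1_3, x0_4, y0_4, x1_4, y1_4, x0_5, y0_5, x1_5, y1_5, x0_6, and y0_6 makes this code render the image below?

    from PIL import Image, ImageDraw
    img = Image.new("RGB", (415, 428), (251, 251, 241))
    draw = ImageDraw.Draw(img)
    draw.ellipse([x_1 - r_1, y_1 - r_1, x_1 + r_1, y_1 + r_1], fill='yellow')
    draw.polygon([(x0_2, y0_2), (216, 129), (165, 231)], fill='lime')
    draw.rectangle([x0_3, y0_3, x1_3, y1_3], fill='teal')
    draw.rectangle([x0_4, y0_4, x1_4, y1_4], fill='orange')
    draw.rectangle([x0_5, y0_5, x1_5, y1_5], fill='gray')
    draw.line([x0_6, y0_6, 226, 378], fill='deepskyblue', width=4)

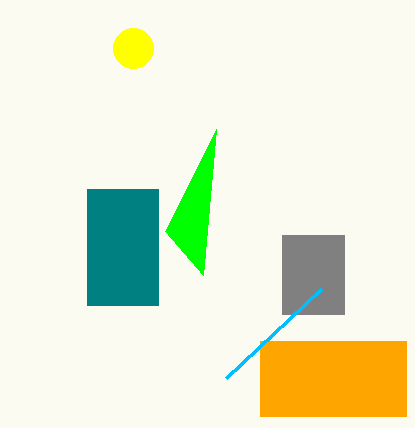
x_1 = 133
y_1 = 48
r_1 = 20
x0_2 = 203
y0_2 = 275
x0_3 = 87
y0_3 = 189
x1_3 = 158
y1_3 = 305
x0_4 = 260
y0_4 = 341
x1_4 = 406
y1_4 = 416
x0_5 = 282
y0_5 = 235
x1_5 = 344
y1_5 = 314
x0_6 = 321
y0_6 = 289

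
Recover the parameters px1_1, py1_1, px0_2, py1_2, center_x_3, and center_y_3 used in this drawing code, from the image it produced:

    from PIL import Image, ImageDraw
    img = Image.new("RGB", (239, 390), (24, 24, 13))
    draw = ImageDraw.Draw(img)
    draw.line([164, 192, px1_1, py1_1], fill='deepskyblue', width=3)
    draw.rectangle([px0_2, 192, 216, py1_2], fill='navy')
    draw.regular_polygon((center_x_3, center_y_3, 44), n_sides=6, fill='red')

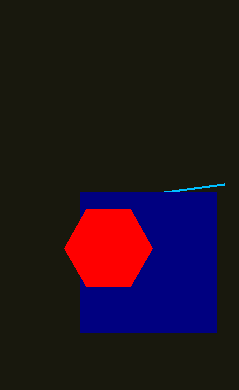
px1_1 = 224; py1_1 = 184; px0_2 = 80; py1_2 = 332; center_x_3 = 108; center_y_3 = 248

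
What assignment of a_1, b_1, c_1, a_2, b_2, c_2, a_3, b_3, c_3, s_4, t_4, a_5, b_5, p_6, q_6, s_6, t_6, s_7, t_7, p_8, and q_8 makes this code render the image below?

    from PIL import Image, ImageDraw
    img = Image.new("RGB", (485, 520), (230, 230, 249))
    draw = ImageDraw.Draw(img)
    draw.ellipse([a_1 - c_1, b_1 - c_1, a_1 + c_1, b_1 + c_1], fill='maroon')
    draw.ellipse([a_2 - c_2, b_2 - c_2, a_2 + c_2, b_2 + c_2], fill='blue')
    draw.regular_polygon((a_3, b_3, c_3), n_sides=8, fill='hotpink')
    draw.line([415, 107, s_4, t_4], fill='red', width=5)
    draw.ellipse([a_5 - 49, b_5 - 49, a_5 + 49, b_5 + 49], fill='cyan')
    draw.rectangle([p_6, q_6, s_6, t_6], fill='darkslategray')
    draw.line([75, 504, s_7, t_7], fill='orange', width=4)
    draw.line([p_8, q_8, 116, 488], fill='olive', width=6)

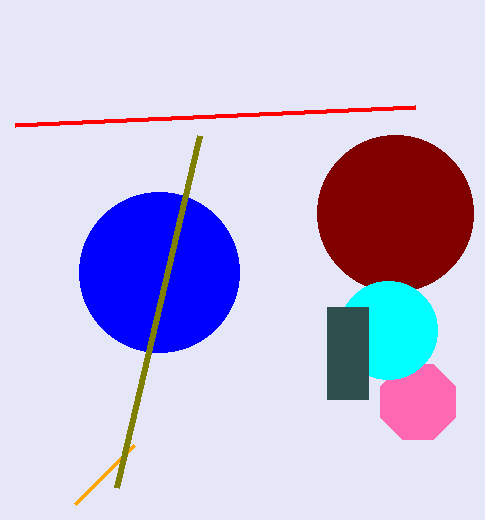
a_1 = 395, b_1 = 213, c_1 = 78, a_2 = 159, b_2 = 272, c_2 = 80, a_3 = 418, b_3 = 402, c_3 = 41, s_4 = 15, t_4 = 125, a_5 = 388, b_5 = 330, p_6 = 327, q_6 = 307, s_6 = 368, t_6 = 399, s_7 = 134, t_7 = 445, p_8 = 199, q_8 = 136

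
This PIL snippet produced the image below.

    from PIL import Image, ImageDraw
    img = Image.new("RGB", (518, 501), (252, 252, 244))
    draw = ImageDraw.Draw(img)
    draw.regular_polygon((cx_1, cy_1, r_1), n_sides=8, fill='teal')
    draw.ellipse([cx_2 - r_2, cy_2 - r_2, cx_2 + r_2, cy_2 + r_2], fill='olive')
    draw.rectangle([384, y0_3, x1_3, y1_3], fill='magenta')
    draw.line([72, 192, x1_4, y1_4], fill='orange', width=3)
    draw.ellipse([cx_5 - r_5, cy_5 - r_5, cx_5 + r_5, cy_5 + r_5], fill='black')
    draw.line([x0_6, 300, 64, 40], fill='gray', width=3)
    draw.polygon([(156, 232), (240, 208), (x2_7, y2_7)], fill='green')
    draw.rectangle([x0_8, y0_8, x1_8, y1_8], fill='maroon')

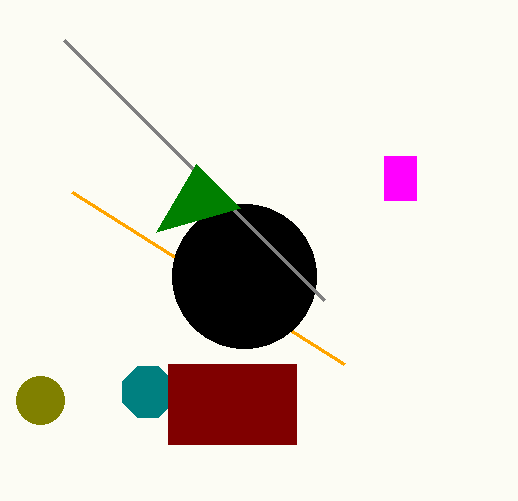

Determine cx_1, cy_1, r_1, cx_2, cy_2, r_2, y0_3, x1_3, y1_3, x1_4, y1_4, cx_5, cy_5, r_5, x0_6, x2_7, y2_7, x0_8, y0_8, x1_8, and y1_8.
cx_1 = 148
cy_1 = 392
r_1 = 28
cx_2 = 40
cy_2 = 400
r_2 = 24
y0_3 = 156
x1_3 = 416
y1_3 = 200
x1_4 = 344
y1_4 = 364
cx_5 = 244
cy_5 = 276
r_5 = 72
x0_6 = 324
x2_7 = 196
y2_7 = 164
x0_8 = 168
y0_8 = 364
x1_8 = 296
y1_8 = 444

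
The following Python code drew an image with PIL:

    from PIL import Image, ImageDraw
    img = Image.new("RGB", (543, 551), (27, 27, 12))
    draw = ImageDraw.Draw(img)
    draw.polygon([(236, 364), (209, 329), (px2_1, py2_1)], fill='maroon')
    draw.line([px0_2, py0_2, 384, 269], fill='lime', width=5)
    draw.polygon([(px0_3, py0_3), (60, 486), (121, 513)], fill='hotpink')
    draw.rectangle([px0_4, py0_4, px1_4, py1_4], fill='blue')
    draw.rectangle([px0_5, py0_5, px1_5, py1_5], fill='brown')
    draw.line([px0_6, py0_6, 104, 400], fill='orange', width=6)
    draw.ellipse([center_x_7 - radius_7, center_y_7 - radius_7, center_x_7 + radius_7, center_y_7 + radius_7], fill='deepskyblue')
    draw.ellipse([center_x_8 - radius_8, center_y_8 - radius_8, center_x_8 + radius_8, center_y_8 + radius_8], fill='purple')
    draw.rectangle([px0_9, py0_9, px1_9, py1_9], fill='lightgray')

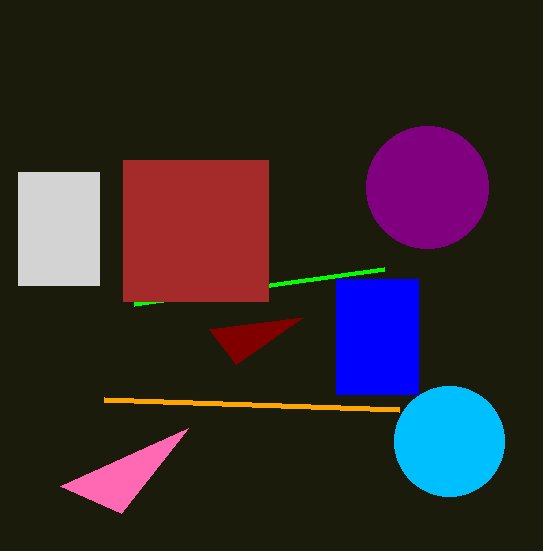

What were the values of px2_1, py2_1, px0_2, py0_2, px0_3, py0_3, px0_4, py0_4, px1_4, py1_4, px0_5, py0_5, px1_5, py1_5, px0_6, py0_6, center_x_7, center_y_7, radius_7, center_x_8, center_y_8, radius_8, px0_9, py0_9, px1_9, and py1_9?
px2_1 = 303, py2_1 = 317, px0_2 = 134, py0_2 = 304, px0_3 = 188, py0_3 = 428, px0_4 = 336, py0_4 = 279, px1_4 = 418, py1_4 = 394, px0_5 = 123, py0_5 = 160, px1_5 = 268, py1_5 = 301, px0_6 = 399, py0_6 = 410, center_x_7 = 449, center_y_7 = 441, radius_7 = 55, center_x_8 = 427, center_y_8 = 187, radius_8 = 61, px0_9 = 18, py0_9 = 172, px1_9 = 99, py1_9 = 285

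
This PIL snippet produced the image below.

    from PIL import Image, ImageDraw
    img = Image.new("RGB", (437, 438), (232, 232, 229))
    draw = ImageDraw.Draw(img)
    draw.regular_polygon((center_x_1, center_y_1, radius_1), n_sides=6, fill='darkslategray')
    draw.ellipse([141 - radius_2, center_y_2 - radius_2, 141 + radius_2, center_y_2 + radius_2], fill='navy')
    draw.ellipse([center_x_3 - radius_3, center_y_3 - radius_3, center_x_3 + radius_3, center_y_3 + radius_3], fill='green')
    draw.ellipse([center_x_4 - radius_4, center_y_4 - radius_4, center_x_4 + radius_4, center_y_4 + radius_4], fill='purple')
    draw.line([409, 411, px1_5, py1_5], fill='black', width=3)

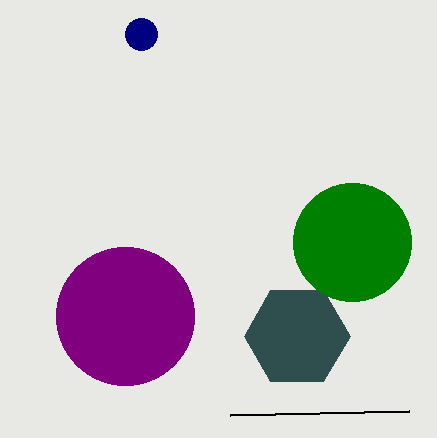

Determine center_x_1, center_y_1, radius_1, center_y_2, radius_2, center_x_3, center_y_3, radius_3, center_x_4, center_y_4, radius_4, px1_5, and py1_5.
center_x_1 = 297
center_y_1 = 336
radius_1 = 53
center_y_2 = 34
radius_2 = 16
center_x_3 = 352
center_y_3 = 242
radius_3 = 59
center_x_4 = 125
center_y_4 = 316
radius_4 = 69
px1_5 = 230
py1_5 = 415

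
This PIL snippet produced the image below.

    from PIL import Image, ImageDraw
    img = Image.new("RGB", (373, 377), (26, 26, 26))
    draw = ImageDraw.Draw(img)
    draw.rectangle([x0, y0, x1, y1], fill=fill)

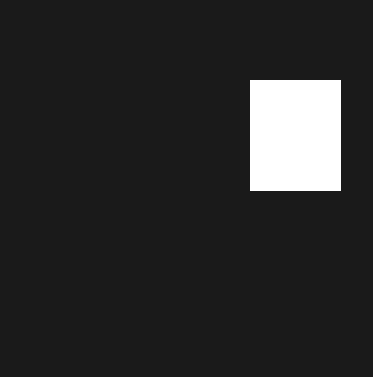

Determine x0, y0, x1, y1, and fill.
x0 = 250; y0 = 80; x1 = 340; y1 = 190; fill = 'white'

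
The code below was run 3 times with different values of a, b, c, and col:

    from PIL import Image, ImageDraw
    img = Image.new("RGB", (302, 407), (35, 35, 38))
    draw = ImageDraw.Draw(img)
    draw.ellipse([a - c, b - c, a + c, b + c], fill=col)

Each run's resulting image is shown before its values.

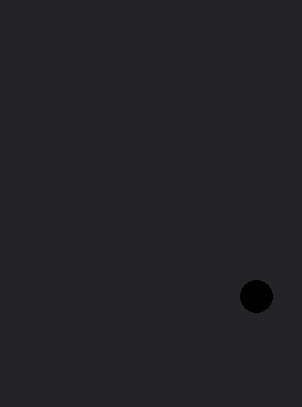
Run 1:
a = 256; b = 296; c = 16; col = 'black'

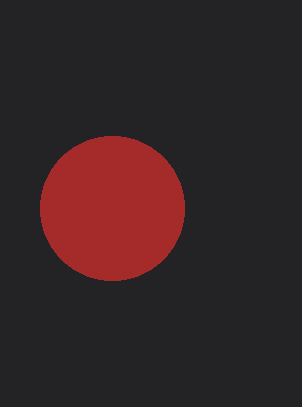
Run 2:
a = 112; b = 208; c = 72; col = 'brown'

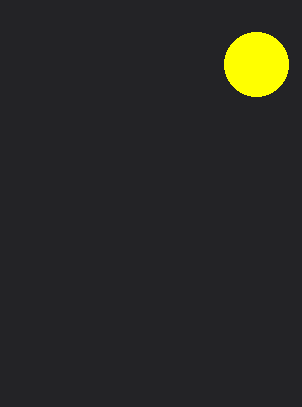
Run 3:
a = 256
b = 64
c = 32
col = 'yellow'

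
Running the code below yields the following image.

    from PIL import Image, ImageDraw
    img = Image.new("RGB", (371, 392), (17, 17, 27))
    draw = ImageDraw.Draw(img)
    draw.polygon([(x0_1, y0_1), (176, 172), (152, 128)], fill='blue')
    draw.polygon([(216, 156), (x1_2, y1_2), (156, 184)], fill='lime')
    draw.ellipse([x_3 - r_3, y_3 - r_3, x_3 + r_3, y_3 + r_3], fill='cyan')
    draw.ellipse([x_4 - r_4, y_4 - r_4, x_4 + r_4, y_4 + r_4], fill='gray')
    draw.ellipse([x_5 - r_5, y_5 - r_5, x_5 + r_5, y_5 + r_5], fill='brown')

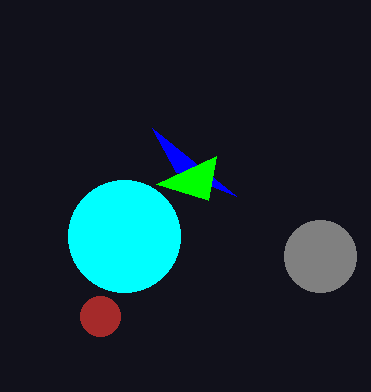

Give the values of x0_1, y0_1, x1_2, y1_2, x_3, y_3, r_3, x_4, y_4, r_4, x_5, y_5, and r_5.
x0_1 = 236, y0_1 = 196, x1_2 = 208, y1_2 = 200, x_3 = 124, y_3 = 236, r_3 = 56, x_4 = 320, y_4 = 256, r_4 = 36, x_5 = 100, y_5 = 316, r_5 = 20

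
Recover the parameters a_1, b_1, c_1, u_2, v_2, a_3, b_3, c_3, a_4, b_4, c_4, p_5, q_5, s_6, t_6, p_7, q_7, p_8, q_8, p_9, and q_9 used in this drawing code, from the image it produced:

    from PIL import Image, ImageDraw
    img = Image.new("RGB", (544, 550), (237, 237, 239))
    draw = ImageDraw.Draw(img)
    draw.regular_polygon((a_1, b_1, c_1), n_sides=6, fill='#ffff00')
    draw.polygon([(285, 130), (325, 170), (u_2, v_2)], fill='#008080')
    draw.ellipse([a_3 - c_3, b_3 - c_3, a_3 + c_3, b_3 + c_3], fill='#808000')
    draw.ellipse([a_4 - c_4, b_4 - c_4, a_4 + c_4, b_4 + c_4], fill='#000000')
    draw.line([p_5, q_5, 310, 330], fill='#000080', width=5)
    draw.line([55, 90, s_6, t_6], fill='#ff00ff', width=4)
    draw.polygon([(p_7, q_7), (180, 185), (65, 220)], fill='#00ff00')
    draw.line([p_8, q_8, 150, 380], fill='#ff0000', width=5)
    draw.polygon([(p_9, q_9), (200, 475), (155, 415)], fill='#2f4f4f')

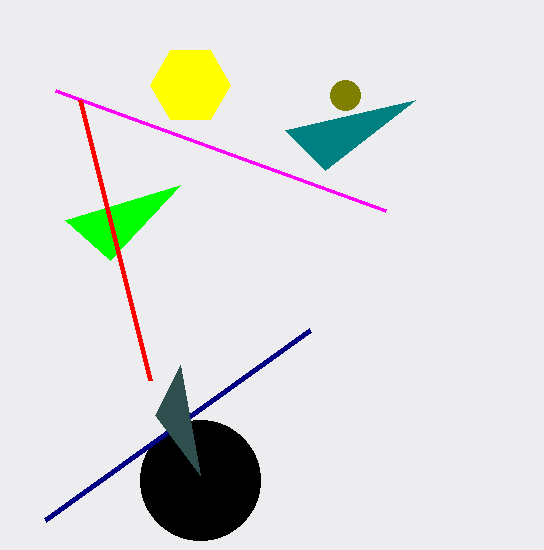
a_1 = 190
b_1 = 85
c_1 = 40
u_2 = 415
v_2 = 100
a_3 = 345
b_3 = 95
c_3 = 15
a_4 = 200
b_4 = 480
c_4 = 60
p_5 = 45
q_5 = 520
s_6 = 385
t_6 = 210
p_7 = 110
q_7 = 260
p_8 = 80
q_8 = 100
p_9 = 180
q_9 = 365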